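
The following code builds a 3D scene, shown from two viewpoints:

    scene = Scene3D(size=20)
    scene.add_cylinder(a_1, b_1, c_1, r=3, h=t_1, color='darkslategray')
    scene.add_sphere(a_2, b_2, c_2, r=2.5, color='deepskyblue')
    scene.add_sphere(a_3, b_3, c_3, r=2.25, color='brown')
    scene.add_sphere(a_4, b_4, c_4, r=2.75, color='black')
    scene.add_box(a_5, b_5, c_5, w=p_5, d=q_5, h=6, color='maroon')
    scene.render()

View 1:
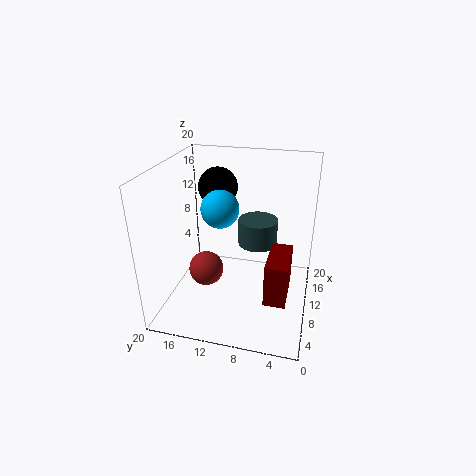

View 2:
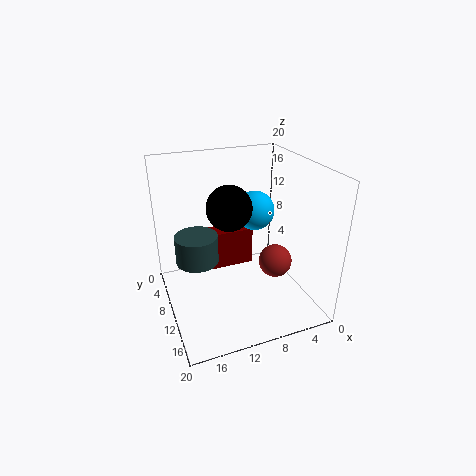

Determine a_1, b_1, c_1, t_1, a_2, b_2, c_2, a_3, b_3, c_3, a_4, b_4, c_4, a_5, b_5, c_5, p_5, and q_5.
a_1 = 15.5, b_1 = 8.25, c_1 = 6.5, t_1 = 4, a_2 = 8.5, b_2 = 12, c_2 = 14.75, a_3 = 5.75, b_3 = 13.25, c_3 = 7.25, a_4 = 12.5, b_4 = 13.5, c_4 = 16.25, a_5 = 5.75, b_5 = 2.5, c_5 = 2.5, p_5 = 6.75, q_5 = 3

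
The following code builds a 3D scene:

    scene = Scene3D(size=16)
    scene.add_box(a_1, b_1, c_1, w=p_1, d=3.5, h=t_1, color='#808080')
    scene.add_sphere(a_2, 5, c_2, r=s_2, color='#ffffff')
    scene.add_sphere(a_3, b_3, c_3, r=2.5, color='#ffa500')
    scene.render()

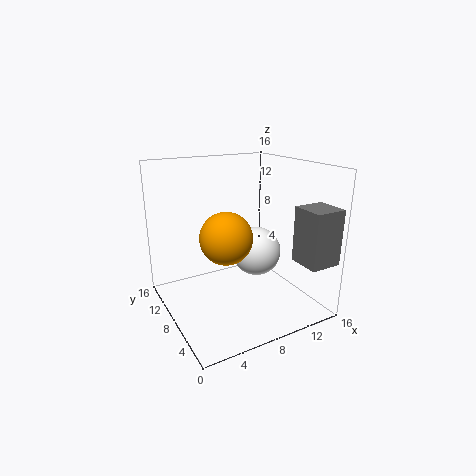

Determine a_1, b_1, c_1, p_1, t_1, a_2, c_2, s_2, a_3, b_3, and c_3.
a_1 = 12.5; b_1 = 0.5; c_1 = 6; p_1 = 3.5; t_1 = 6; a_2 = 8.5; c_2 = 7.5; s_2 = 2.5; a_3 = 4.5; b_3 = 4; c_3 = 10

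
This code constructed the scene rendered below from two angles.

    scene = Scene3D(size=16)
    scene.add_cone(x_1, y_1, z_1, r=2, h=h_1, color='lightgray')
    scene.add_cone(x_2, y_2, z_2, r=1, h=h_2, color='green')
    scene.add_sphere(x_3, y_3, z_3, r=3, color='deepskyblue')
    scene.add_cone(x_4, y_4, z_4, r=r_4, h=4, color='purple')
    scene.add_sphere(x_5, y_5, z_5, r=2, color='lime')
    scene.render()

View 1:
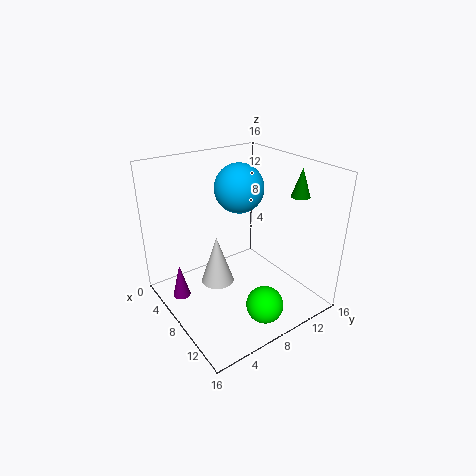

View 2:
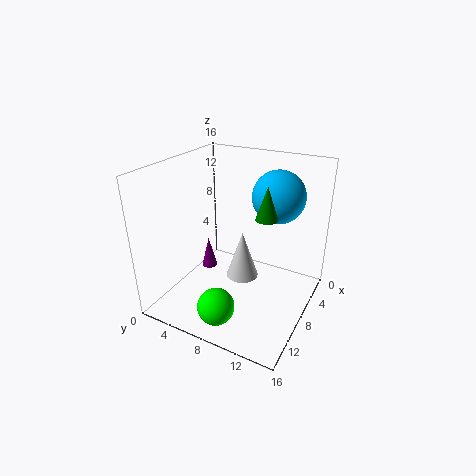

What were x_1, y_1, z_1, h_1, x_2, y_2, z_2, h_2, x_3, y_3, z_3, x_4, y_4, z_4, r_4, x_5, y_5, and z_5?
x_1 = 5, y_1 = 7, z_1 = 1, h_1 = 6, x_2 = 12, y_2 = 13, z_2 = 13, h_2 = 3, x_3 = 4, y_3 = 11, z_3 = 12, x_4 = 5, y_4 = 2, z_4 = 1, r_4 = 1, x_5 = 13, y_5 = 8, z_5 = 2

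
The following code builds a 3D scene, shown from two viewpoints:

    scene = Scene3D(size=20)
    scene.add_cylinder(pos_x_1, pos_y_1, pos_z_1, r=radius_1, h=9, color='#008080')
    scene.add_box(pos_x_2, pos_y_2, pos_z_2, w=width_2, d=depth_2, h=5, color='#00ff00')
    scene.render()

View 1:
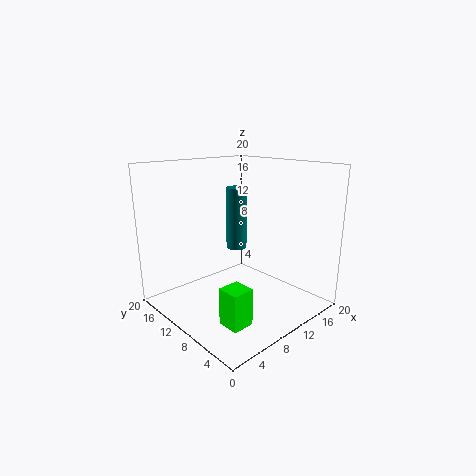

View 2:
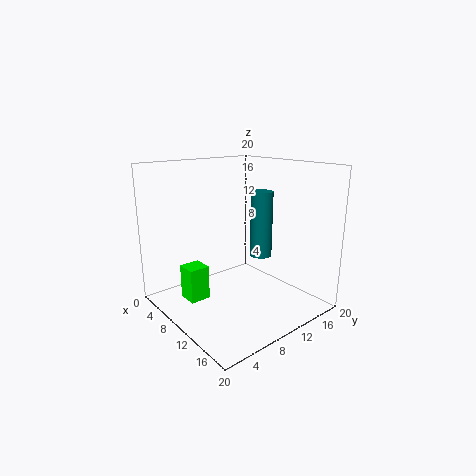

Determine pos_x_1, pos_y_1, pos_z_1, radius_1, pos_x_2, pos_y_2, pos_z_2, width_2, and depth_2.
pos_x_1 = 12, pos_y_1 = 12.5, pos_z_1 = 7.5, radius_1 = 1.5, pos_x_2 = 4, pos_y_2 = 4, pos_z_2 = 0.5, width_2 = 3, depth_2 = 3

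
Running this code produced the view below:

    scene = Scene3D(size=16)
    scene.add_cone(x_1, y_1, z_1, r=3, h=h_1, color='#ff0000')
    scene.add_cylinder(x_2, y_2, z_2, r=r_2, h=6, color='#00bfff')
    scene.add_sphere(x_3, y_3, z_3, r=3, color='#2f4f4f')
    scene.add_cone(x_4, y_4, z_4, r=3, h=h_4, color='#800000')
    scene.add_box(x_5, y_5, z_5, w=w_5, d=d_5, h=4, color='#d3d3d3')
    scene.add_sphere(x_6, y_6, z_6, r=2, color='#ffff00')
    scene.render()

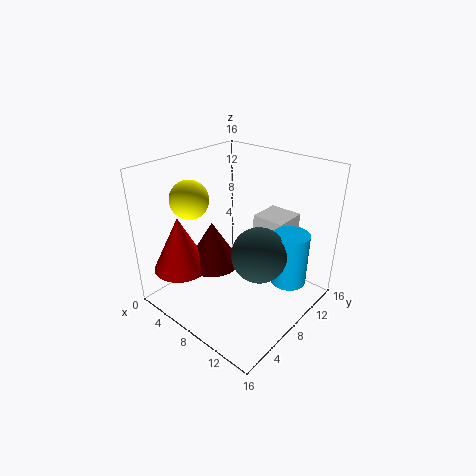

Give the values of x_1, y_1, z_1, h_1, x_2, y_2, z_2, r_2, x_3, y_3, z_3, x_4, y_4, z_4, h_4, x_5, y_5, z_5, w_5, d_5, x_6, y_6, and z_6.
x_1 = 4, y_1 = 3, z_1 = 5, h_1 = 6, x_2 = 13, y_2 = 11, z_2 = 3, r_2 = 2, x_3 = 11, y_3 = 8, z_3 = 7, x_4 = 6, y_4 = 6, z_4 = 5, h_4 = 5, x_5 = 7, y_5 = 12, z_5 = 5, w_5 = 4, d_5 = 4, x_6 = 5, y_6 = 4, z_6 = 13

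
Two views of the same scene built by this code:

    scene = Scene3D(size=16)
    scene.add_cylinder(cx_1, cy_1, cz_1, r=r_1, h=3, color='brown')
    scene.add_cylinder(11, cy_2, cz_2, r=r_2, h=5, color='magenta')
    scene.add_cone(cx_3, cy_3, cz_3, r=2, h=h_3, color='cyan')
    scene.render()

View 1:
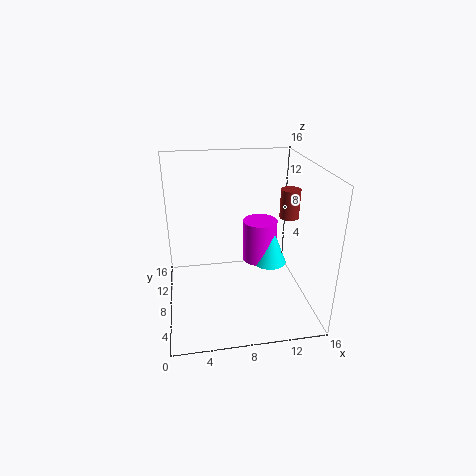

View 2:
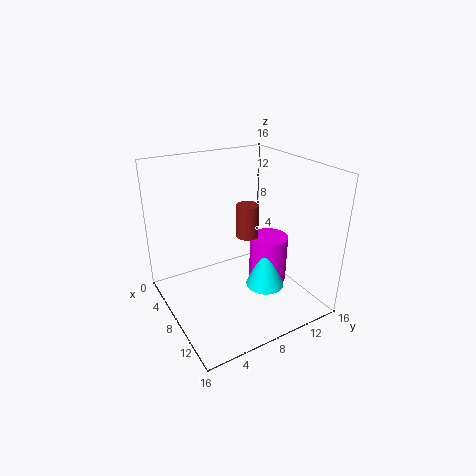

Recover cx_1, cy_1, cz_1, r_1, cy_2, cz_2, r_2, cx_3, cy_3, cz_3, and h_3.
cx_1 = 13
cy_1 = 6
cz_1 = 11
r_1 = 1
cy_2 = 10
cz_2 = 4
r_2 = 2
cx_3 = 12
cy_3 = 9
cz_3 = 4
h_3 = 5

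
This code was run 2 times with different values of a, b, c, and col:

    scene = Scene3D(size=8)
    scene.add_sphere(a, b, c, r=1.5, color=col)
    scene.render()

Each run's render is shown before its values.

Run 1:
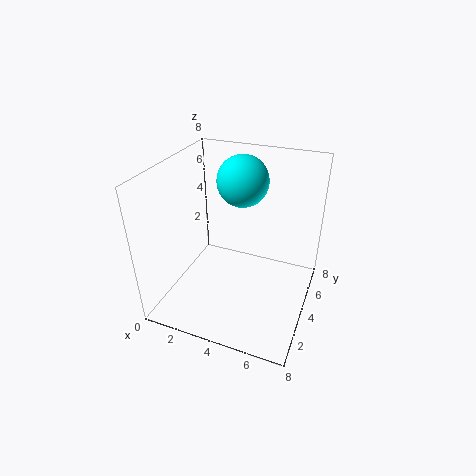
a = 3.5; b = 6; c = 6.5; col = 'cyan'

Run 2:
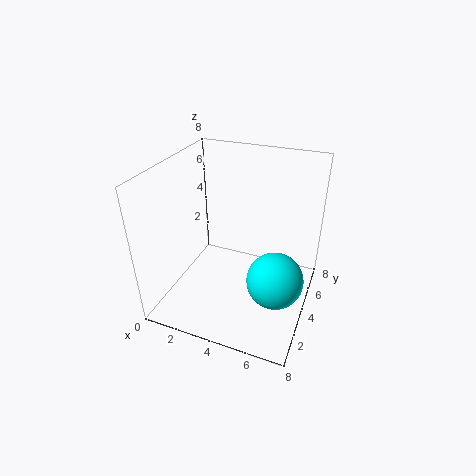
a = 6.5; b = 3; c = 2.5; col = 'cyan'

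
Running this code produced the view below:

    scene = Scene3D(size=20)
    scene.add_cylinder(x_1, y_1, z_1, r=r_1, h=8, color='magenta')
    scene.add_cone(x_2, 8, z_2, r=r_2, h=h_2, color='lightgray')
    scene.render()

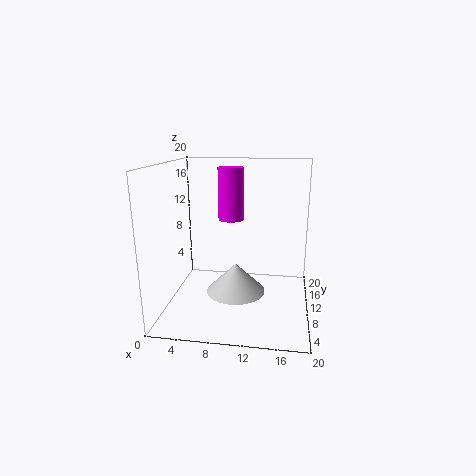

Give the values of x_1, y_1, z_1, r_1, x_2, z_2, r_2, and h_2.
x_1 = 8; y_1 = 16; z_1 = 11; r_1 = 2; x_2 = 10; z_2 = 3; r_2 = 4; h_2 = 4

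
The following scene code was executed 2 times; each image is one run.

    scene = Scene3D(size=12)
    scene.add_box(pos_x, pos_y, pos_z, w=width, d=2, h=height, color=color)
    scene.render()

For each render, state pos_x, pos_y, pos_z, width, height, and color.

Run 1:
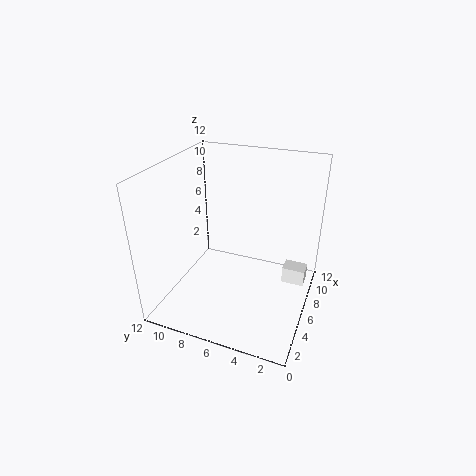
pos_x = 8; pos_y = 0.5; pos_z = 1; width = 1.5; height = 1.5; color = 'white'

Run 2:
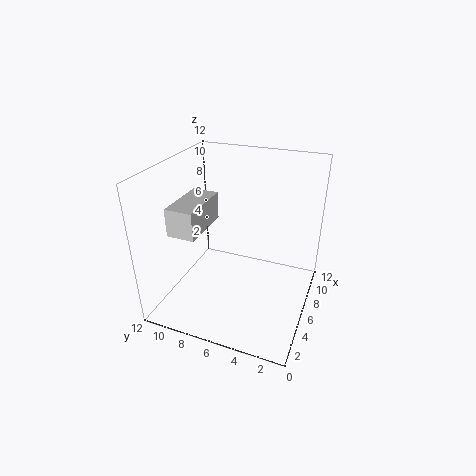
pos_x = 0.5; pos_y = 7; pos_z = 8.5; width = 4; height = 2; color = 'lightgray'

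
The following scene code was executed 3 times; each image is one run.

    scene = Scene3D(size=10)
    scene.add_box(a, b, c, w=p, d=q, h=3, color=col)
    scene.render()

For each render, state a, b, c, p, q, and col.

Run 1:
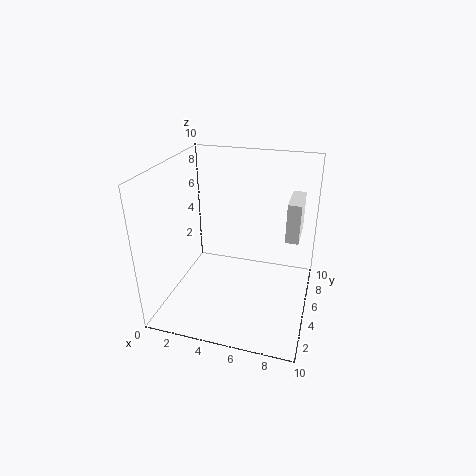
a = 8; b = 7; c = 4; p = 1; q = 3; col = 'white'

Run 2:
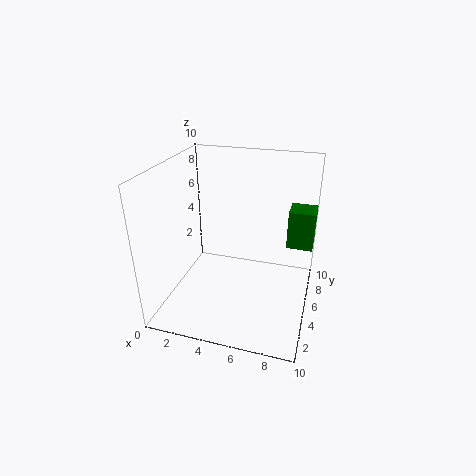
a = 8; b = 8; c = 3; p = 2; q = 2; col = 'green'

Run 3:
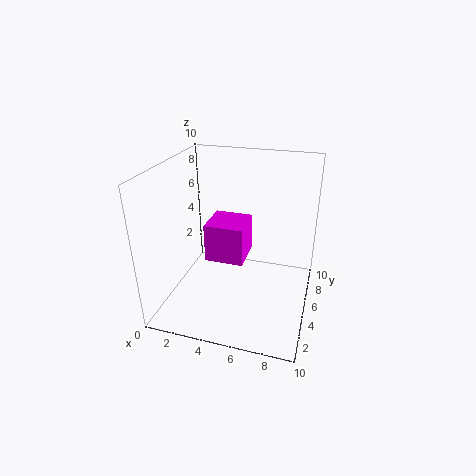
a = 2; b = 6; c = 2; p = 3; q = 3; col = 'magenta'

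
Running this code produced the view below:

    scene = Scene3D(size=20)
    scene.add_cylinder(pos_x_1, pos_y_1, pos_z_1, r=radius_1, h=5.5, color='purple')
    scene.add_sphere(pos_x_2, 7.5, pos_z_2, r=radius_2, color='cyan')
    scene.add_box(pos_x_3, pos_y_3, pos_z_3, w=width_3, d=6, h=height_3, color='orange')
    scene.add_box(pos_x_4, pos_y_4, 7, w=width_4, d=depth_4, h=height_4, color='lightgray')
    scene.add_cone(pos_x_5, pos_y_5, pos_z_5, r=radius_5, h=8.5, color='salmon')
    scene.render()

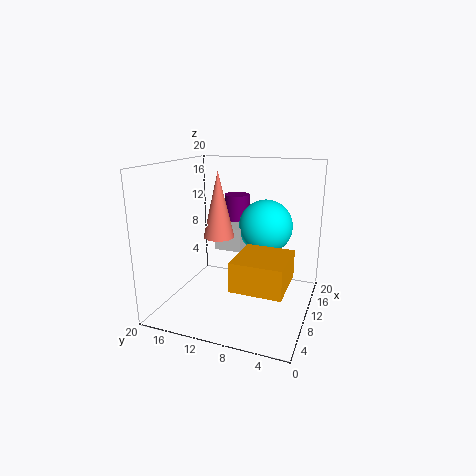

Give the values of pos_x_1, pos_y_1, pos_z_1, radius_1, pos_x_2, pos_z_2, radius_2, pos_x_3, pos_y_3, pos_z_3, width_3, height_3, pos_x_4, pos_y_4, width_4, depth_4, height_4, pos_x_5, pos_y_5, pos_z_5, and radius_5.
pos_x_1 = 17.5
pos_y_1 = 13
pos_z_1 = 9
radius_1 = 2
pos_x_2 = 15
pos_z_2 = 10.5
radius_2 = 4
pos_x_3 = 0.5
pos_y_3 = 1.5
pos_z_3 = 7
width_3 = 6.5
height_3 = 3.5
pos_x_4 = 12
pos_y_4 = 10.5
width_4 = 4.5
depth_4 = 4
height_4 = 3.5
pos_x_5 = 7
pos_y_5 = 11.5
pos_z_5 = 11
radius_5 = 2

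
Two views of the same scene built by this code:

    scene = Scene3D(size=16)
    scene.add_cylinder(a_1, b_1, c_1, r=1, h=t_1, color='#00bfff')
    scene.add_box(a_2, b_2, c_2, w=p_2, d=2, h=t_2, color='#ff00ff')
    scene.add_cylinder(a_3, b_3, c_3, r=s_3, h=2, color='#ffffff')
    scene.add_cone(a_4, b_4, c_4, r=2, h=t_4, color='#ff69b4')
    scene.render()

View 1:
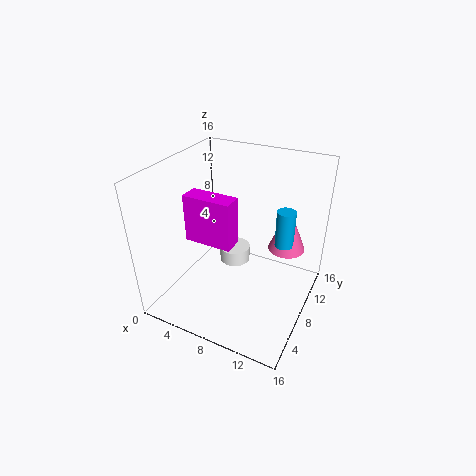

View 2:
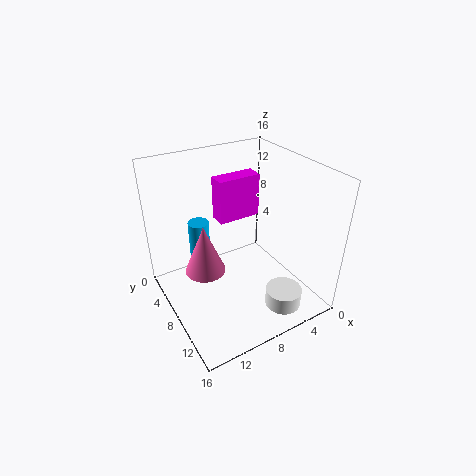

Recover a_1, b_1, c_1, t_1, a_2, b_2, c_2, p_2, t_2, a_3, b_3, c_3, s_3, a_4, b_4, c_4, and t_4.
a_1 = 13; b_1 = 9; c_1 = 8; t_1 = 4; a_2 = 4; b_2 = 4; c_2 = 9; p_2 = 5; t_2 = 5; a_3 = 5; b_3 = 13; c_3 = 1; s_3 = 2; a_4 = 13; b_4 = 10; c_4 = 7; t_4 = 5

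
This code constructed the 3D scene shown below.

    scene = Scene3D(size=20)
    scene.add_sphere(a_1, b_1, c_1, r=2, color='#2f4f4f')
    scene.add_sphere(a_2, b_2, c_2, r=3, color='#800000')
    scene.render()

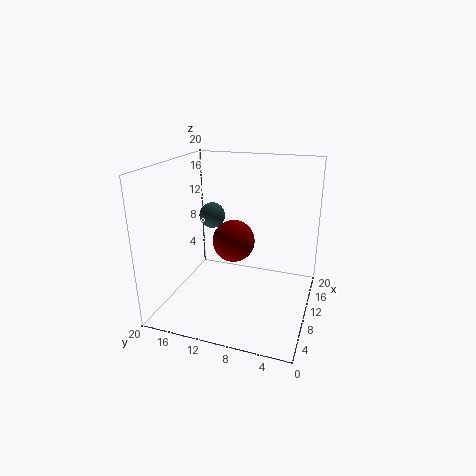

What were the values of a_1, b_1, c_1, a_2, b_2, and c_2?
a_1 = 15, b_1 = 16, c_1 = 11, a_2 = 11, b_2 = 11, c_2 = 9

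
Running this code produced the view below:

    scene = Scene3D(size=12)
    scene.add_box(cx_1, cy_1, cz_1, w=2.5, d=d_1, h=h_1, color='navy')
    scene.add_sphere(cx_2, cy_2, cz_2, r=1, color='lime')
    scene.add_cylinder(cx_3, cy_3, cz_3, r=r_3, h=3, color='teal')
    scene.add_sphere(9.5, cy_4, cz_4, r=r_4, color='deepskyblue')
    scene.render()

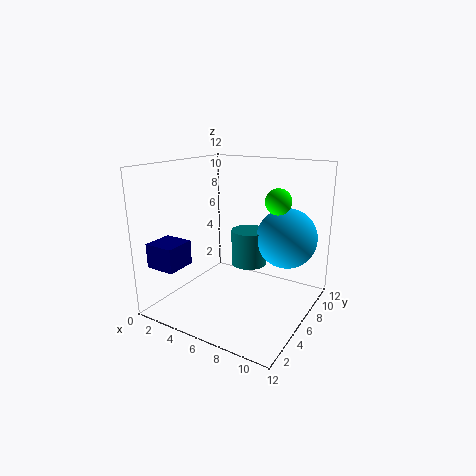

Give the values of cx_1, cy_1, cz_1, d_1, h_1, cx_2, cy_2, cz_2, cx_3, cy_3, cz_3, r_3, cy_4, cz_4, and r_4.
cx_1 = 0.5, cy_1 = 1, cz_1 = 4, d_1 = 2.5, h_1 = 2, cx_2 = 9.5, cy_2 = 6, cz_2 = 9.5, cx_3 = 6.5, cy_3 = 7, cz_3 = 3.5, r_3 = 1.5, cy_4 = 8, cz_4 = 6, r_4 = 2.5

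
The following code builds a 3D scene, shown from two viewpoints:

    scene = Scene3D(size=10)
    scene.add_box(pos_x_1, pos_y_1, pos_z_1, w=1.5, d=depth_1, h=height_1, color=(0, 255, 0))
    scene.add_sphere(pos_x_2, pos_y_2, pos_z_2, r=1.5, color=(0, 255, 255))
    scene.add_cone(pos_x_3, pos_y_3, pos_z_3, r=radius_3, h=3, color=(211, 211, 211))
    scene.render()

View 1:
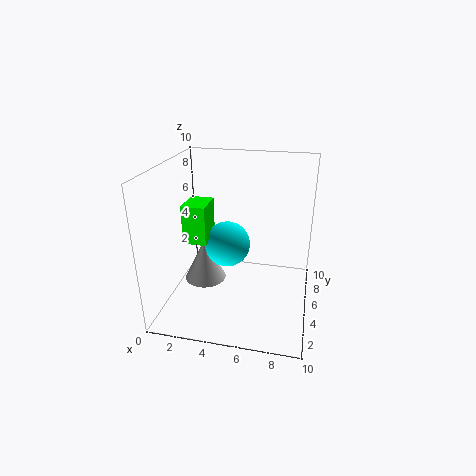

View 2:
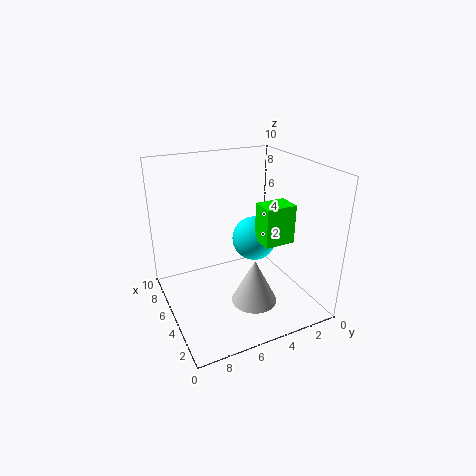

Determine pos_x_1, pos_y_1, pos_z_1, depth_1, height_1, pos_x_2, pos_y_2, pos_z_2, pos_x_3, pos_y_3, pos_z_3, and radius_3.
pos_x_1 = 2, pos_y_1 = 2.5, pos_z_1 = 5.5, depth_1 = 2, height_1 = 2.5, pos_x_2 = 4.5, pos_y_2 = 4, pos_z_2 = 5, pos_x_3 = 2.5, pos_y_3 = 5, pos_z_3 = 1.5, radius_3 = 1.5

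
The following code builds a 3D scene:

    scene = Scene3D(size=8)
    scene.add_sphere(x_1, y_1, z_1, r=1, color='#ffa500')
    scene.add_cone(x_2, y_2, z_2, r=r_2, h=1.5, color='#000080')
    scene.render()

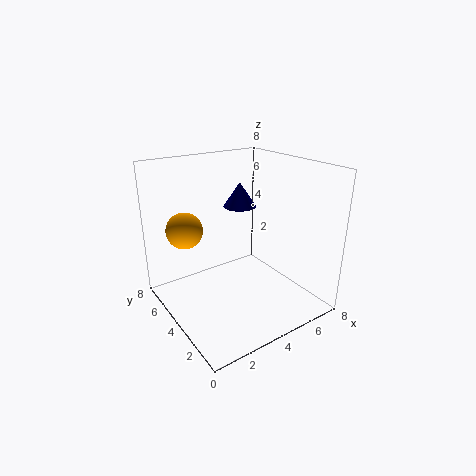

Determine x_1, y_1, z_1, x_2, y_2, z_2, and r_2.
x_1 = 1.5, y_1 = 5.5, z_1 = 4.5, x_2 = 5.5, y_2 = 6, z_2 = 5, r_2 = 1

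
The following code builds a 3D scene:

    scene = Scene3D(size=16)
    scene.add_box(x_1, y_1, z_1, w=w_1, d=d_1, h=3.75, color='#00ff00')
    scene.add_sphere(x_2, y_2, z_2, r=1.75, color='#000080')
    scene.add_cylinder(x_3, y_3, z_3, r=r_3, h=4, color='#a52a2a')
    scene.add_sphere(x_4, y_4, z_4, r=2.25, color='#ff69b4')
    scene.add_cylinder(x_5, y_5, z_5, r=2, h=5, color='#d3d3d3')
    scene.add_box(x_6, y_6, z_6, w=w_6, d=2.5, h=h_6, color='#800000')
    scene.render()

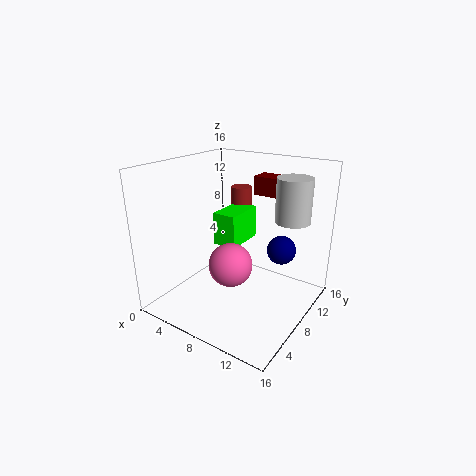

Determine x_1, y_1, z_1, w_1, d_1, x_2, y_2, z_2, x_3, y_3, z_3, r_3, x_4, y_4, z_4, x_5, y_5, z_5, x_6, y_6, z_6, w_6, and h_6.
x_1 = 5
y_1 = 7.5
z_1 = 6.75
w_1 = 2.75
d_1 = 4.75
x_2 = 11
y_2 = 13
z_2 = 5.25
x_3 = 5.5
y_3 = 12.5
z_3 = 8.5
r_3 = 1.25
x_4 = 9.25
y_4 = 4.75
z_4 = 6.5
x_5 = 12.5
y_5 = 12.25
z_5 = 9.5
x_6 = 6.75
y_6 = 13.25
z_6 = 11.5
w_6 = 4.75
h_6 = 2.25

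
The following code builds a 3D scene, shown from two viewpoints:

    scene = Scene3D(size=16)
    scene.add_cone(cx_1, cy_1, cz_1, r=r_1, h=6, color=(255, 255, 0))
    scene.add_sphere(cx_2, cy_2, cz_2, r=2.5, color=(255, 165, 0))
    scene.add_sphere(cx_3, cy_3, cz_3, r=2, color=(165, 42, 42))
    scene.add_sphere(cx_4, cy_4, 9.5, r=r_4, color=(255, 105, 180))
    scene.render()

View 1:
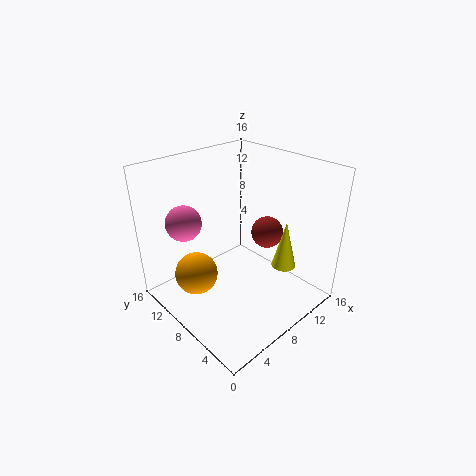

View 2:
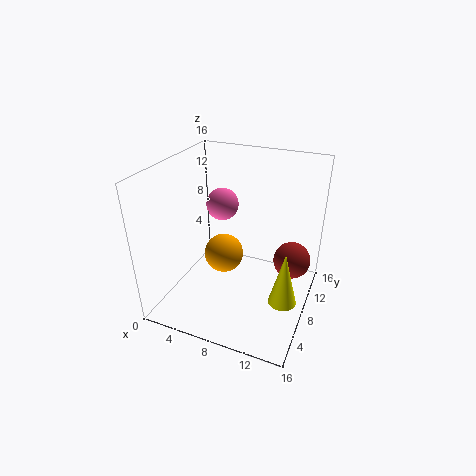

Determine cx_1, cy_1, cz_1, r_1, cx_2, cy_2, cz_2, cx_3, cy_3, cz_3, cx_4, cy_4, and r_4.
cx_1 = 14; cy_1 = 6; cz_1 = 2.5; r_1 = 1.5; cx_2 = 4.5; cy_2 = 11.5; cz_2 = 3; cx_3 = 14; cy_3 = 9; cz_3 = 6; cx_4 = 4; cy_4 = 12.5; r_4 = 2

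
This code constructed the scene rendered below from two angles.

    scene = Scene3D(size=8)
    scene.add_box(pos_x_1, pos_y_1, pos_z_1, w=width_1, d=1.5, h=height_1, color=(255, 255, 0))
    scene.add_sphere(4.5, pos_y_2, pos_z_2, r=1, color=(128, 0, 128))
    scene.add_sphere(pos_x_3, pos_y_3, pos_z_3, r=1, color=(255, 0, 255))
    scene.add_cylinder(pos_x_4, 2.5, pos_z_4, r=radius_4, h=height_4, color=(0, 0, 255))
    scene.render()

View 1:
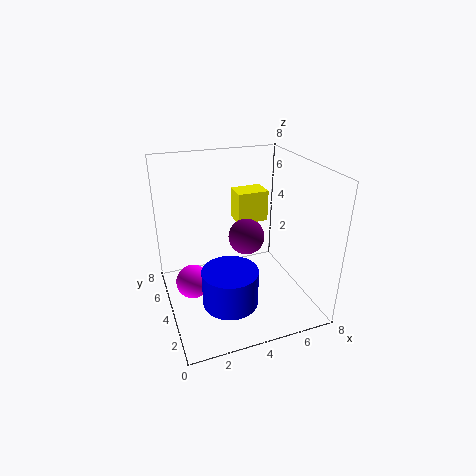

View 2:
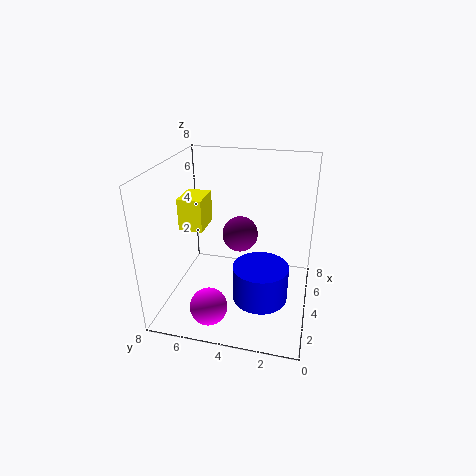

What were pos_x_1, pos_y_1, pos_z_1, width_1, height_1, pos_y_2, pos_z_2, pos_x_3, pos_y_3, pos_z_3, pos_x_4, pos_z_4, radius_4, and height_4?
pos_x_1 = 5
pos_y_1 = 6.5
pos_z_1 = 3.5
width_1 = 2
height_1 = 2
pos_y_2 = 4
pos_z_2 = 4
pos_x_3 = 1.5
pos_y_3 = 5
pos_z_3 = 1
pos_x_4 = 3
pos_z_4 = 1
radius_4 = 1.5
height_4 = 2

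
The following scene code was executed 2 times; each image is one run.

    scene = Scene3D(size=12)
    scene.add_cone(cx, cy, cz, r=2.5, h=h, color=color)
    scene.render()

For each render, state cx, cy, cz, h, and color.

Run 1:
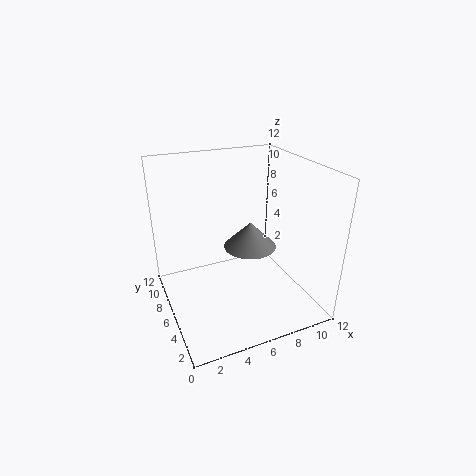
cx = 8.5; cy = 8.75; cz = 3.25; h = 2.5; color = 'gray'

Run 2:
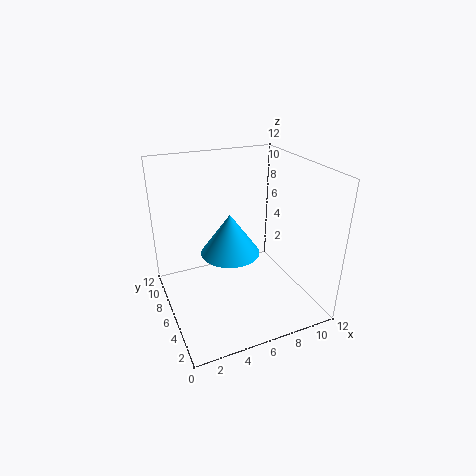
cx = 5.5; cy = 6.5; cz = 4.5; h = 3.5; color = 'deepskyblue'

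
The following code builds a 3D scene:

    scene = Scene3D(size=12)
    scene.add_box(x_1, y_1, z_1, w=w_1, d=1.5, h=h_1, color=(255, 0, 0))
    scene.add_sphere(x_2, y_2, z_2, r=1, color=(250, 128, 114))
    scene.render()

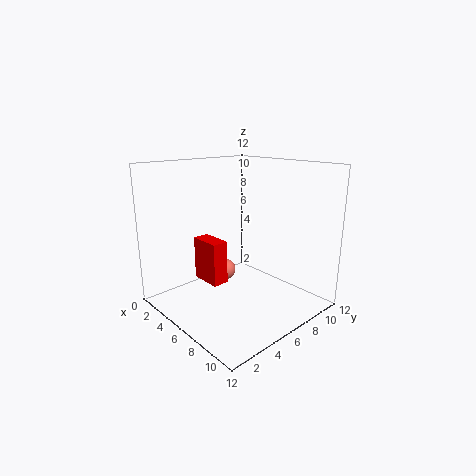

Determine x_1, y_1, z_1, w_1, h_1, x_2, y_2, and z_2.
x_1 = 1; y_1 = 5; z_1 = 1; w_1 = 3; h_1 = 4; x_2 = 2.5; y_2 = 7.5; z_2 = 1.5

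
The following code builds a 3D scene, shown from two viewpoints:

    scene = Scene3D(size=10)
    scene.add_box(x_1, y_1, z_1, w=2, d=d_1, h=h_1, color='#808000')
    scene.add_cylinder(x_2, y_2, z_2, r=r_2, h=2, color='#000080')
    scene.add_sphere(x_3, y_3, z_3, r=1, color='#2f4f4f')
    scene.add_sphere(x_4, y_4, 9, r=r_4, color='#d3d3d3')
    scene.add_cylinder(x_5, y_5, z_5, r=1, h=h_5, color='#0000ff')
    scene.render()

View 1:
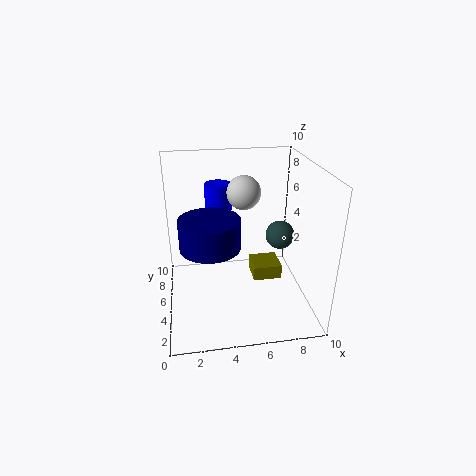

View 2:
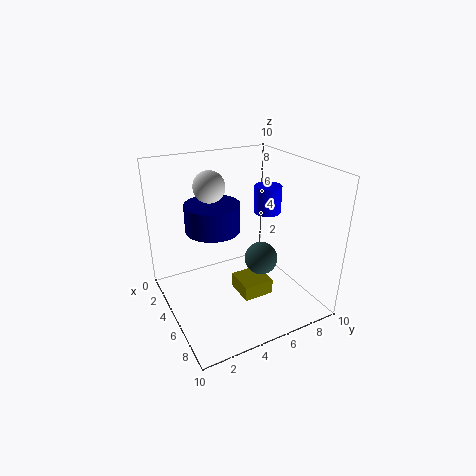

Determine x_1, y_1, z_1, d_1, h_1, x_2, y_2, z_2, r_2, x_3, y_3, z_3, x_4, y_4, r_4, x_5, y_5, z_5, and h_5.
x_1 = 6, y_1 = 4, z_1 = 2, d_1 = 2, h_1 = 1, x_2 = 3, y_2 = 4, z_2 = 5, r_2 = 2, x_3 = 8, y_3 = 5, z_3 = 5, x_4 = 5, y_4 = 3, r_4 = 1, x_5 = 4, y_5 = 8, z_5 = 6, h_5 = 2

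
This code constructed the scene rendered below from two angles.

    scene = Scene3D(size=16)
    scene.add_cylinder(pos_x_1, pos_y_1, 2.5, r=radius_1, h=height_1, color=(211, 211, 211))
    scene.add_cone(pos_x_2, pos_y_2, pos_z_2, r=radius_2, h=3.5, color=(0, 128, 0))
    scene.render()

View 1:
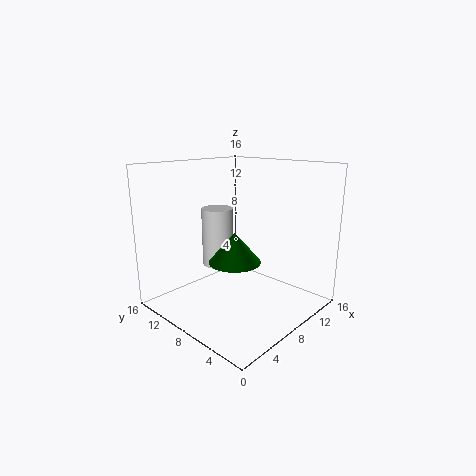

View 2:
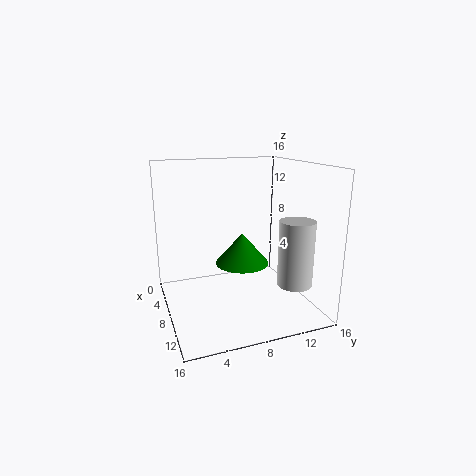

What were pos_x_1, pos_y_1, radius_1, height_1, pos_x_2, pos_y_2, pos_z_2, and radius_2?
pos_x_1 = 10.5; pos_y_1 = 14; radius_1 = 2; height_1 = 7.5; pos_x_2 = 8; pos_y_2 = 8.5; pos_z_2 = 5; radius_2 = 3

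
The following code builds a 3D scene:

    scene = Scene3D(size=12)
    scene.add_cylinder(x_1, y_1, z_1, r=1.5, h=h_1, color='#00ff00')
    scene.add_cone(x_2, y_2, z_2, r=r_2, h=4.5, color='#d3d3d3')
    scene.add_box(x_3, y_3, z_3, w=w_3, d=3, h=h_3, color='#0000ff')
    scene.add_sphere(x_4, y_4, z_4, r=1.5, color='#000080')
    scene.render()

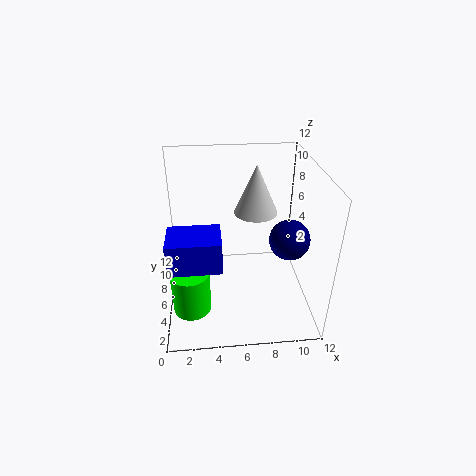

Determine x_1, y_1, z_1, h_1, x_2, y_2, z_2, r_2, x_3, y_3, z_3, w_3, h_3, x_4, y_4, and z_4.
x_1 = 2, y_1 = 3, z_1 = 1.5, h_1 = 3.5, x_2 = 8, y_2 = 9.5, z_2 = 6.5, r_2 = 2, x_3 = 0.5, y_3 = 2, z_3 = 5.5, w_3 = 4, h_3 = 2.5, x_4 = 9.5, y_4 = 3, z_4 = 7.5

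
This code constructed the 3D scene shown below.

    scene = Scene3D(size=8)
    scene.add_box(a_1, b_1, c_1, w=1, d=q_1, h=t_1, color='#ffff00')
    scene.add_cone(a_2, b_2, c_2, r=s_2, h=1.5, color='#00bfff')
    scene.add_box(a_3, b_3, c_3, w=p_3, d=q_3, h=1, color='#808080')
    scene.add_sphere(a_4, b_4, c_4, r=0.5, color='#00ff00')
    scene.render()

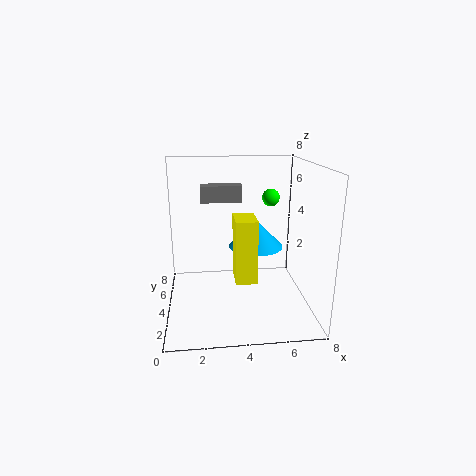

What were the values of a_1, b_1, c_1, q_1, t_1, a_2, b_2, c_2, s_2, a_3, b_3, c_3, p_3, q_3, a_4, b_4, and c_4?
a_1 = 3.5; b_1 = 0.5; c_1 = 3; q_1 = 1.5; t_1 = 3; a_2 = 5; b_2 = 4; c_2 = 3.5; s_2 = 1.5; a_3 = 2; b_3 = 6; c_3 = 5.5; p_3 = 2.5; q_3 = 1; a_4 = 6; b_4 = 5; c_4 = 6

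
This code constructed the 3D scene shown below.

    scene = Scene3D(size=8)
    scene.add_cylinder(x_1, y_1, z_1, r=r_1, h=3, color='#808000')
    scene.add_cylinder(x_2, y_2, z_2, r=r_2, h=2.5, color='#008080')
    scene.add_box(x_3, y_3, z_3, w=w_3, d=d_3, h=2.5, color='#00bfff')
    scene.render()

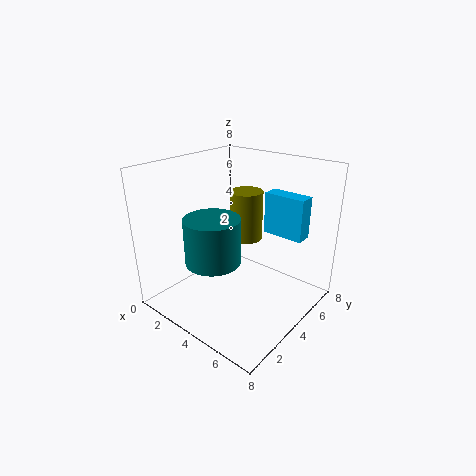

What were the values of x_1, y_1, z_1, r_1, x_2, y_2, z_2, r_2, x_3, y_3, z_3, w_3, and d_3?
x_1 = 3
y_1 = 6
z_1 = 3
r_1 = 1
x_2 = 3.5
y_2 = 2.5
z_2 = 3
r_2 = 1.5
x_3 = 4
y_3 = 6.5
z_3 = 3.5
w_3 = 2.5
d_3 = 1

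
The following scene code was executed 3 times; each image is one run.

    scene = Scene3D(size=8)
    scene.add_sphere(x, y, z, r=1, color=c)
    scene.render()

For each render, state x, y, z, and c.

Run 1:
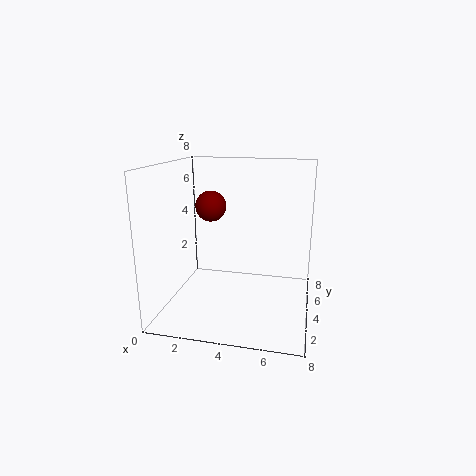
x = 1.5, y = 7, z = 5, c = 'maroon'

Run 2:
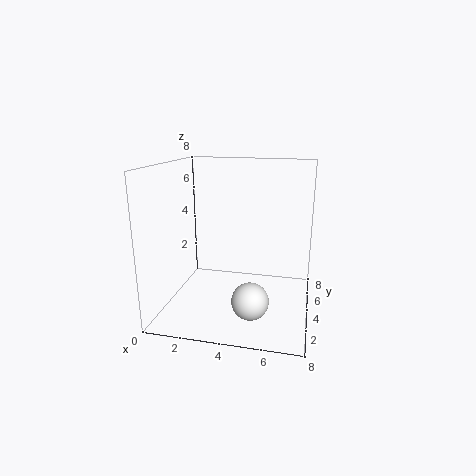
x = 5, y = 2.5, z = 1, c = 'white'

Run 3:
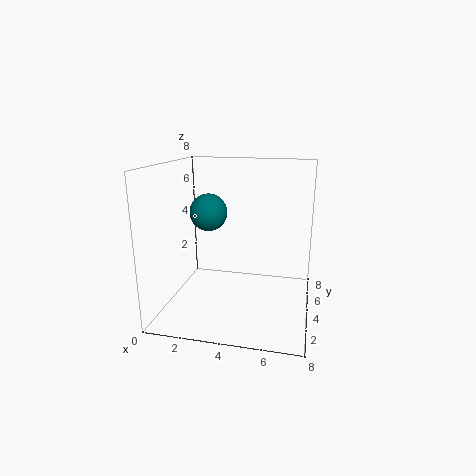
x = 2.5, y = 3.5, z = 5.5, c = 'teal'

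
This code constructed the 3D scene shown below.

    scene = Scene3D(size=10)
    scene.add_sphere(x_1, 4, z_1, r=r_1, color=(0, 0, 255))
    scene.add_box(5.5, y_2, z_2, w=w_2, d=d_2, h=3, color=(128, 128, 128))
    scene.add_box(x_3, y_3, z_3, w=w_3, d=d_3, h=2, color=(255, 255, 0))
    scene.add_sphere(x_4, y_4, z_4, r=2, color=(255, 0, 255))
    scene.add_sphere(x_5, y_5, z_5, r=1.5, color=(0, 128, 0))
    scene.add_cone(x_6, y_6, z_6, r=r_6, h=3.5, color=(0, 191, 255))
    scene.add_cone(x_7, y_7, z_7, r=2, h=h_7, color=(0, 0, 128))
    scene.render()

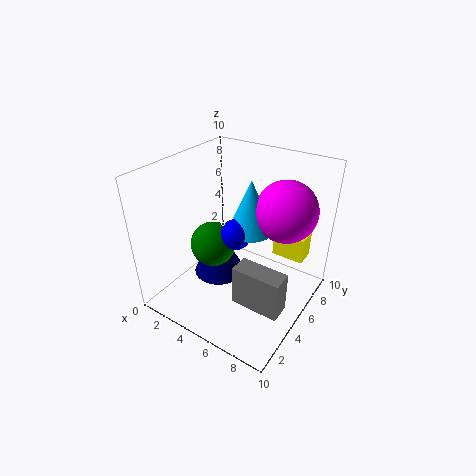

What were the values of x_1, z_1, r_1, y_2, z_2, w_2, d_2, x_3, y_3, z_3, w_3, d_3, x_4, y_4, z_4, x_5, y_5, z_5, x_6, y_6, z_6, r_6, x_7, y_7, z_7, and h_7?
x_1 = 5.5
z_1 = 6
r_1 = 1
y_2 = 3.5
z_2 = 0.5
w_2 = 3.5
d_2 = 1.5
x_3 = 6
y_3 = 8.5
z_3 = 2
w_3 = 2.5
d_3 = 1.5
x_4 = 8
y_4 = 6
z_4 = 7.5
x_5 = 4
y_5 = 3.5
z_5 = 5
x_6 = 6
y_6 = 5
z_6 = 6
r_6 = 1.5
x_7 = 2.5
y_7 = 6
z_7 = 0.5
h_7 = 4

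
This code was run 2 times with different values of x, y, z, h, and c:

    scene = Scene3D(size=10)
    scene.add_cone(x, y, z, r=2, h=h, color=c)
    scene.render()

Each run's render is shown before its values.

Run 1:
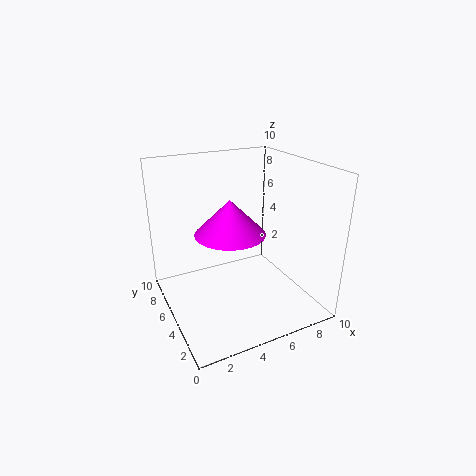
x = 3
y = 2
z = 7
h = 2
c = 'magenta'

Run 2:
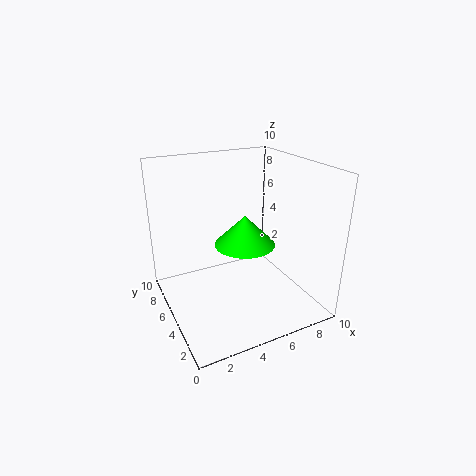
x = 5
y = 4
z = 5
h = 2
c = 'lime'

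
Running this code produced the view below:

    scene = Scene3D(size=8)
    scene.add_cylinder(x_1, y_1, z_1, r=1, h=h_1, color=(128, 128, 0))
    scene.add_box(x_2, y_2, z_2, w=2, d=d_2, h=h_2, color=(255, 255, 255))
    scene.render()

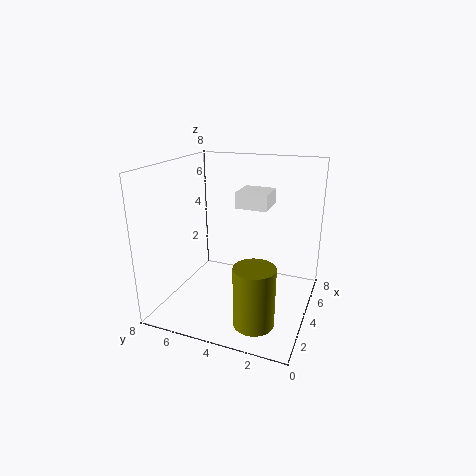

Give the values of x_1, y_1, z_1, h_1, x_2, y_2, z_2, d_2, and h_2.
x_1 = 1
y_1 = 2
z_1 = 1
h_1 = 3
x_2 = 6
y_2 = 3
z_2 = 5
d_2 = 2
h_2 = 1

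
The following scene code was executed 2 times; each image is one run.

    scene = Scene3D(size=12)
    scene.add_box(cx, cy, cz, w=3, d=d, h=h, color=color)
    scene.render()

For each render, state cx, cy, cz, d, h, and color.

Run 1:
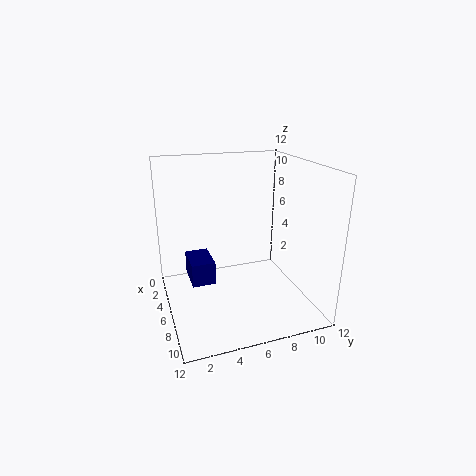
cx = 3; cy = 2; cz = 2; d = 2; h = 2; color = 'navy'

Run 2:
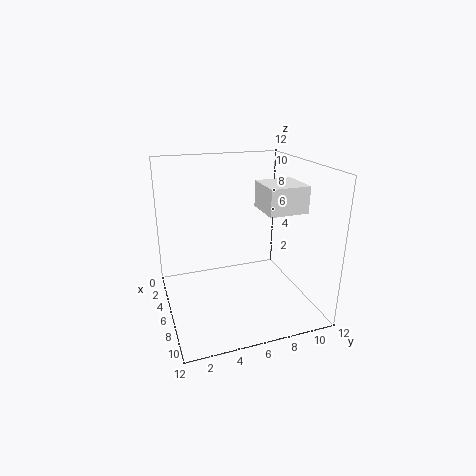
cx = 7; cy = 7; cz = 9; d = 3; h = 2; color = 'white'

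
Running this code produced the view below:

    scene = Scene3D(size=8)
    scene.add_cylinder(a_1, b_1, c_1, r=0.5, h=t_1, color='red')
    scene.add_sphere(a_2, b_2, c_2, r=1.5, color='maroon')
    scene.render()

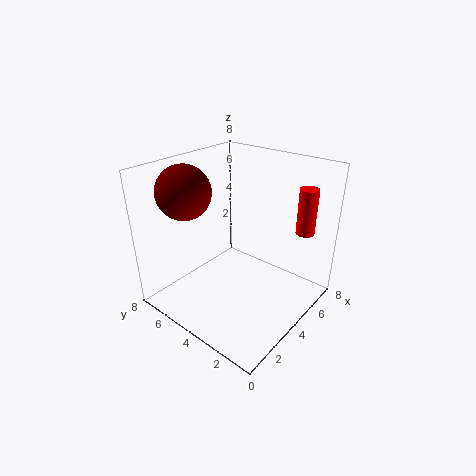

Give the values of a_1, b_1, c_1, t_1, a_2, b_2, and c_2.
a_1 = 6
b_1 = 1
c_1 = 4.5
t_1 = 2.5
a_2 = 2.5
b_2 = 6.5
c_2 = 6.5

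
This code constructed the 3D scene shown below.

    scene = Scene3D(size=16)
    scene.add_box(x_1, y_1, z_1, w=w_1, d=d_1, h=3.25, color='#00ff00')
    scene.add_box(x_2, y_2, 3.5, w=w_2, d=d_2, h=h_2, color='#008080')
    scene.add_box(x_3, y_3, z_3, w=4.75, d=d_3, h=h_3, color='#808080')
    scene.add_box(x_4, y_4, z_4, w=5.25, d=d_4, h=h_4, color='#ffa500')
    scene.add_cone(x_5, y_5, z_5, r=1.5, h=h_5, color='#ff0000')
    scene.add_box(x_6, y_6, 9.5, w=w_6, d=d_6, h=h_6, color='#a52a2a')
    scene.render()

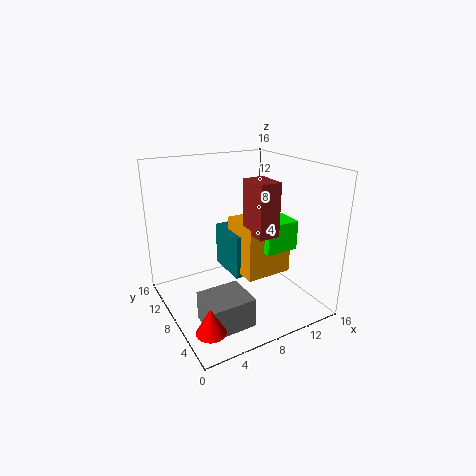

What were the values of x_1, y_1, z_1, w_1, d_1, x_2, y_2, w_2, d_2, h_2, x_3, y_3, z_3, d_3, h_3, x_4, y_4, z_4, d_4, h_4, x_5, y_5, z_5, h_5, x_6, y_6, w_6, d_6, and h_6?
x_1 = 9.5, y_1 = 4.25, z_1 = 7, w_1 = 3.75, d_1 = 4.25, x_2 = 7.25, y_2 = 7, w_2 = 3.5, d_2 = 5, h_2 = 5, x_3 = 2.25, y_3 = 2.5, z_3 = 0.25, d_3 = 4.25, h_3 = 3.25, x_4 = 7.75, y_4 = 5, z_4 = 4, d_4 = 4.75, h_4 = 6, x_5 = 2, y_5 = 2.75, z_5 = 1.25, h_5 = 2.75, x_6 = 7.75, y_6 = 3.25, w_6 = 2.25, d_6 = 3.25, h_6 = 5.5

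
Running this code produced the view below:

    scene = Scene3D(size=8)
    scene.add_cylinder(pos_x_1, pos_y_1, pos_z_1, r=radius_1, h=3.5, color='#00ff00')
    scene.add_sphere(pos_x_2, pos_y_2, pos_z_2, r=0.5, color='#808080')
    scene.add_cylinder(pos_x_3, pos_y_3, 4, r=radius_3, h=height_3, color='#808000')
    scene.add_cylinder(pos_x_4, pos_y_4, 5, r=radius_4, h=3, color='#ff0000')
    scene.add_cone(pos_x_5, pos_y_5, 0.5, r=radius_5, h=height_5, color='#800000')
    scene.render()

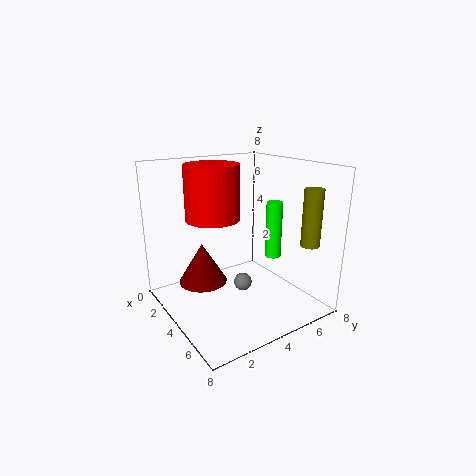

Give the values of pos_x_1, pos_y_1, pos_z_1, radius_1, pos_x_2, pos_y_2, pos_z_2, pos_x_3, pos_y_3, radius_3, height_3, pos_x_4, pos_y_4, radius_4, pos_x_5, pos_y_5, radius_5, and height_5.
pos_x_1 = 3.5
pos_y_1 = 7
pos_z_1 = 2
radius_1 = 0.5
pos_x_2 = 4.5
pos_y_2 = 4
pos_z_2 = 1.5
pos_x_3 = 7
pos_y_3 = 6.5
radius_3 = 0.5
height_3 = 3
pos_x_4 = 3
pos_y_4 = 3
radius_4 = 1.5
pos_x_5 = 1.5
pos_y_5 = 3
radius_5 = 1.5
height_5 = 2.5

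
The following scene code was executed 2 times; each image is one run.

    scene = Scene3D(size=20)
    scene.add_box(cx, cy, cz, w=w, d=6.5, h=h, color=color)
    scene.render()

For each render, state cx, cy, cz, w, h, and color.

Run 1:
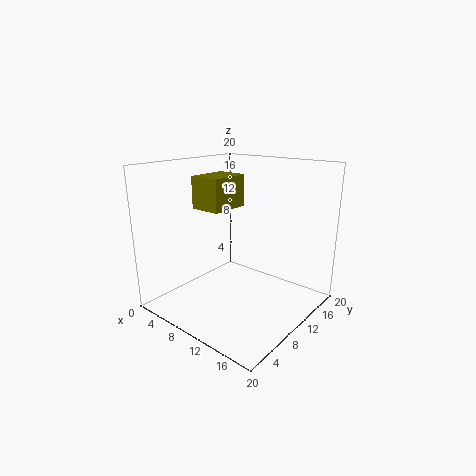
cx = 0.5; cy = 10.5; cz = 12.5; w = 5; h = 5; color = 'olive'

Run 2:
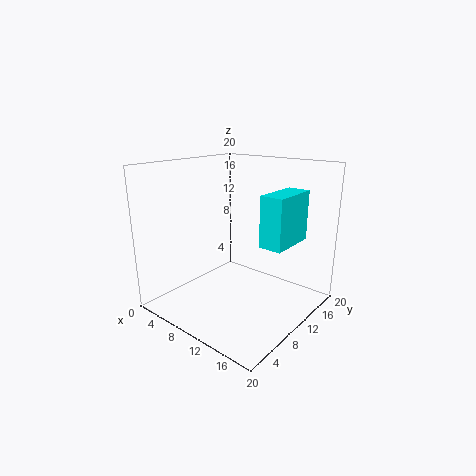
cx = 15; cy = 8; cz = 10.5; w = 3; h = 6.5; color = 'cyan'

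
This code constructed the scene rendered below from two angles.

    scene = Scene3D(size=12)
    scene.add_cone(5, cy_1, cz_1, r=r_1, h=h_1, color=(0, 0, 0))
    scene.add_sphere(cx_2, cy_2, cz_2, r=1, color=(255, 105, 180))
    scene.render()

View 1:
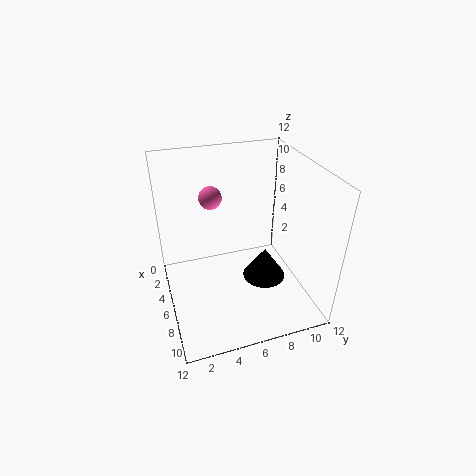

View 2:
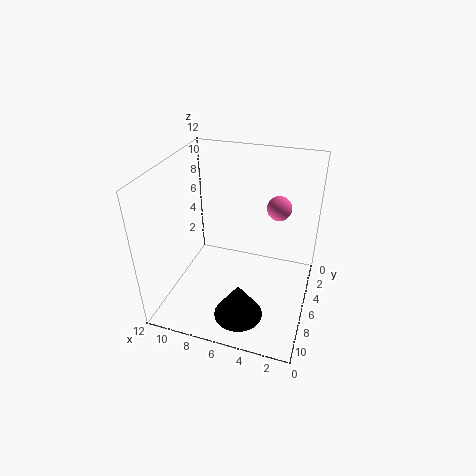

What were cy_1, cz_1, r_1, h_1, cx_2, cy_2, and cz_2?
cy_1 = 9, cz_1 = 0.5, r_1 = 2, h_1 = 3, cx_2 = 3, cy_2 = 4.5, cz_2 = 8.5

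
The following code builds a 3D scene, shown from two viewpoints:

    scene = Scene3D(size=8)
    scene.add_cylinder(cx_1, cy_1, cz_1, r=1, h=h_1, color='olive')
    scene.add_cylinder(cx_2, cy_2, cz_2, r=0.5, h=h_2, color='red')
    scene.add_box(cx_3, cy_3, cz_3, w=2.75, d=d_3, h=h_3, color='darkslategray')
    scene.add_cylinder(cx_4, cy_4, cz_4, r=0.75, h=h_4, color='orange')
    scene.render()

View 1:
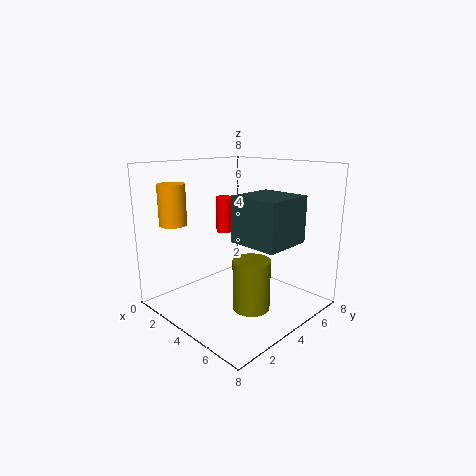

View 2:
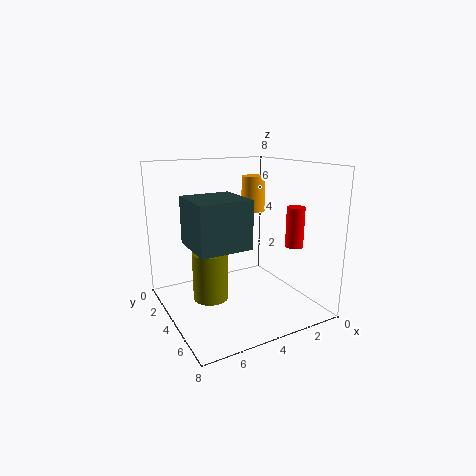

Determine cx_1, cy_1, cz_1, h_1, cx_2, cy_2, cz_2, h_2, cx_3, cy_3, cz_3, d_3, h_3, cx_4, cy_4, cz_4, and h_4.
cx_1 = 5.5, cy_1 = 3.5, cz_1 = 0.5, h_1 = 2.75, cx_2 = 1.25, cy_2 = 5.5, cz_2 = 3.5, h_2 = 2.25, cx_3 = 4.25, cy_3 = 3.25, cz_3 = 4, d_3 = 2.75, h_3 = 2.5, cx_4 = 1.5, cy_4 = 1.5, cz_4 = 4.75, h_4 = 2.25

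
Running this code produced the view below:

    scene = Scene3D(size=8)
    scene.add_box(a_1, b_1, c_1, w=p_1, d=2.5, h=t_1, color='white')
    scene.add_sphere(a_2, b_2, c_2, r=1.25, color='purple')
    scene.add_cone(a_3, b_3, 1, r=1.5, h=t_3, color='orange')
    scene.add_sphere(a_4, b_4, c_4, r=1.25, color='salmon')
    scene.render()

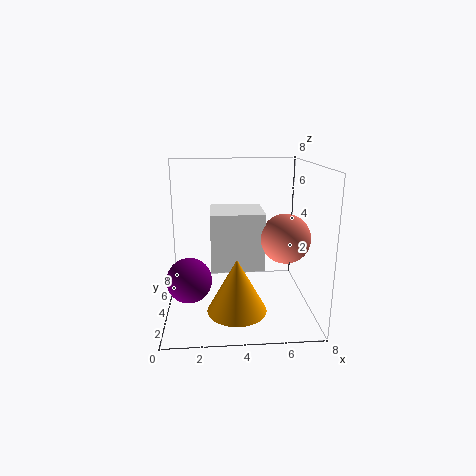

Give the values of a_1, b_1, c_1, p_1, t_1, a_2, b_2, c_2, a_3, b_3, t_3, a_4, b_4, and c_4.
a_1 = 2.5; b_1 = 2.25; c_1 = 2.75; p_1 = 2.75; t_1 = 3; a_2 = 1.25; b_2 = 3.5; c_2 = 1.75; a_3 = 3.75; b_3 = 1.5; t_3 = 2.75; a_4 = 6.25; b_4 = 2.25; c_4 = 4.5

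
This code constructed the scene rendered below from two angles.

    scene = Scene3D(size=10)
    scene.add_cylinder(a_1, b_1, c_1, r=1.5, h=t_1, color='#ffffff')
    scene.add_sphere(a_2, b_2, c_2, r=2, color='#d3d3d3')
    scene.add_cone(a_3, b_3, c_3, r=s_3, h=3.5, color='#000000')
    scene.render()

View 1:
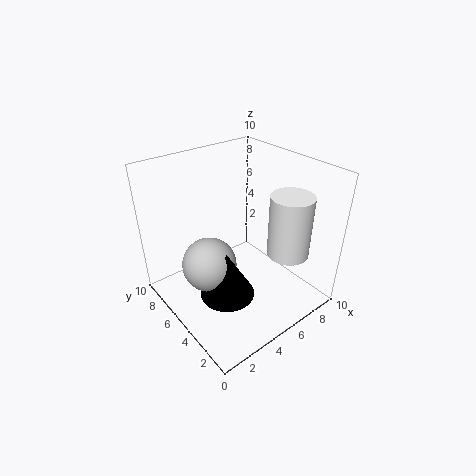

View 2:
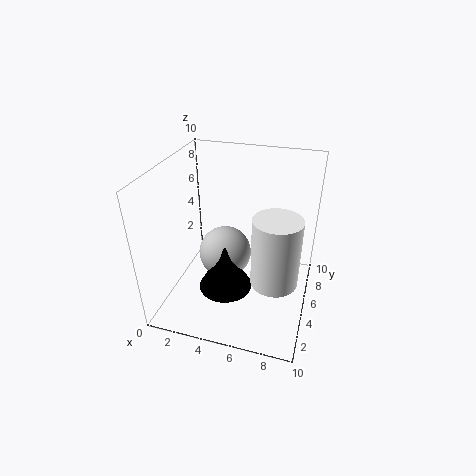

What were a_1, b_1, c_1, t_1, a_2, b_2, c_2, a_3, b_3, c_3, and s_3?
a_1 = 8
b_1 = 3
c_1 = 3.5
t_1 = 4.5
a_2 = 3.5
b_2 = 6.5
c_2 = 2.5
a_3 = 4
b_3 = 5
c_3 = 0.5
s_3 = 2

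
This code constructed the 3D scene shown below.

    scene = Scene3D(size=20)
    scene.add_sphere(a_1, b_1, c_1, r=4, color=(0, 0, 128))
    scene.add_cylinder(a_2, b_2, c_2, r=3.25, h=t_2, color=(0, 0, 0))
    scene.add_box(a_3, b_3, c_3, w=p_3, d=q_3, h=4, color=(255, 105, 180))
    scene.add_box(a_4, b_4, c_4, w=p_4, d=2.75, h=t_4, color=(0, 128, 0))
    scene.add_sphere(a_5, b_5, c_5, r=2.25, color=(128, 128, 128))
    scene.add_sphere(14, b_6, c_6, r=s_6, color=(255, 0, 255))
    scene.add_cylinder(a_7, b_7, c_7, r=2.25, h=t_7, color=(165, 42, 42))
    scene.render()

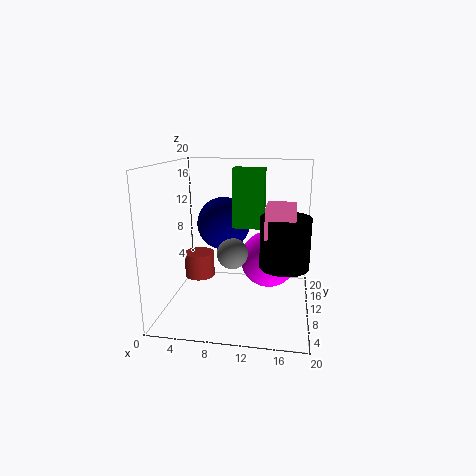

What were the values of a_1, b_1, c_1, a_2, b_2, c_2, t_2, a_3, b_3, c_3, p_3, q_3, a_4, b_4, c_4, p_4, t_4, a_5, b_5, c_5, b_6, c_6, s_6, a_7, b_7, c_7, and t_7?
a_1 = 7, b_1 = 14.5, c_1 = 10.75, a_2 = 16.5, b_2 = 8, c_2 = 7, t_2 = 6.75, a_3 = 14, b_3 = 5.5, c_3 = 11.25, p_3 = 3.75, q_3 = 5, a_4 = 9.25, b_4 = 9.5, c_4 = 11.5, p_4 = 4.25, t_4 = 8, a_5 = 9, b_5 = 11, c_5 = 7.25, b_6 = 14.25, c_6 = 5.5, s_6 = 4.25, a_7 = 3.5, b_7 = 12.75, c_7 = 2.75, t_7 = 3.75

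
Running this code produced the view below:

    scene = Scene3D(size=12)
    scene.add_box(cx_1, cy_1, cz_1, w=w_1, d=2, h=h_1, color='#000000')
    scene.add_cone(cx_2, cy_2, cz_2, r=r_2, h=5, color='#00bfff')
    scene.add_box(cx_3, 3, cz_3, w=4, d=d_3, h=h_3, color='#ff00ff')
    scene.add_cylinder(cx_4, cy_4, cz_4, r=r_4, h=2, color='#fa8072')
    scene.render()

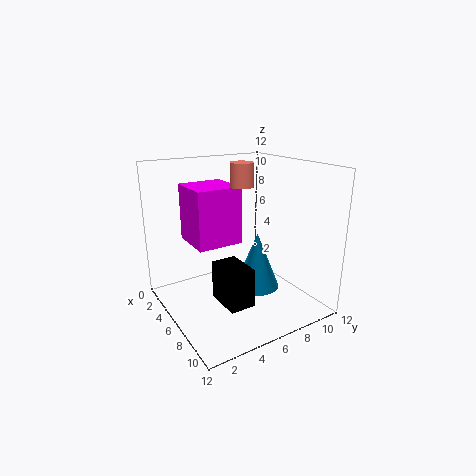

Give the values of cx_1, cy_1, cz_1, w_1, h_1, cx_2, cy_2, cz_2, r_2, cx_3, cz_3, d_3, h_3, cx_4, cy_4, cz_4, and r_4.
cx_1 = 7, cy_1 = 3, cz_1 = 2, w_1 = 3, h_1 = 3, cx_2 = 6, cy_2 = 8, cz_2 = 1, r_2 = 2, cx_3 = 1, cz_3 = 5, d_3 = 4, h_3 = 5, cx_4 = 5, cy_4 = 7, cz_4 = 10, r_4 = 1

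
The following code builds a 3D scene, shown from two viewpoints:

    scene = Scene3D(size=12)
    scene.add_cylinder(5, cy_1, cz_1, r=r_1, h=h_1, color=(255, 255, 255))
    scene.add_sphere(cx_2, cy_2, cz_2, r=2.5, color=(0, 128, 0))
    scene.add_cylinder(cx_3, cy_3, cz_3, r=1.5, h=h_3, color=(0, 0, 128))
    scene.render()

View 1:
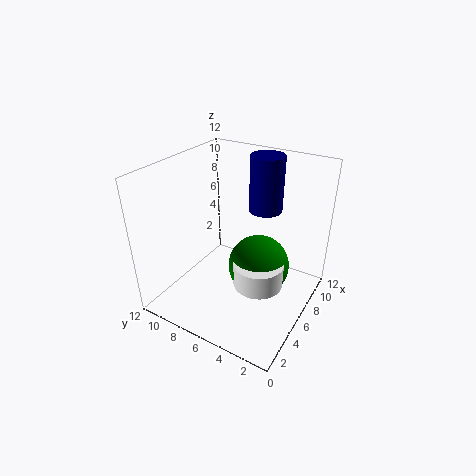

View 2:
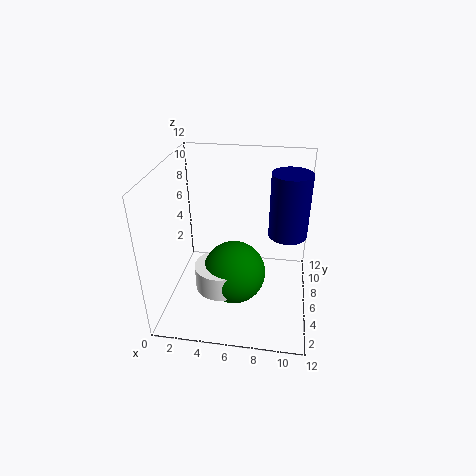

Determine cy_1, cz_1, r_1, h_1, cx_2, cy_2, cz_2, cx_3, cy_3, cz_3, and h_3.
cy_1 = 3.5; cz_1 = 3; r_1 = 2; h_1 = 2; cx_2 = 6; cy_2 = 4; cz_2 = 4; cx_3 = 10; cy_3 = 5.5; cz_3 = 7; h_3 = 5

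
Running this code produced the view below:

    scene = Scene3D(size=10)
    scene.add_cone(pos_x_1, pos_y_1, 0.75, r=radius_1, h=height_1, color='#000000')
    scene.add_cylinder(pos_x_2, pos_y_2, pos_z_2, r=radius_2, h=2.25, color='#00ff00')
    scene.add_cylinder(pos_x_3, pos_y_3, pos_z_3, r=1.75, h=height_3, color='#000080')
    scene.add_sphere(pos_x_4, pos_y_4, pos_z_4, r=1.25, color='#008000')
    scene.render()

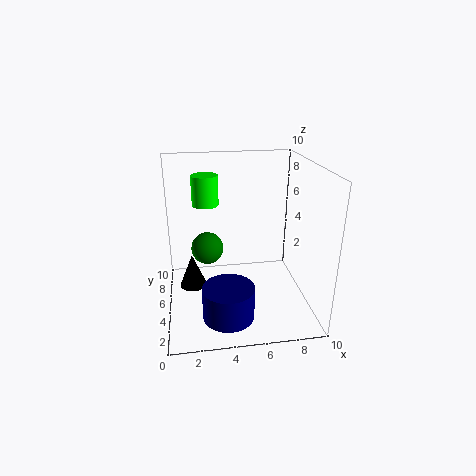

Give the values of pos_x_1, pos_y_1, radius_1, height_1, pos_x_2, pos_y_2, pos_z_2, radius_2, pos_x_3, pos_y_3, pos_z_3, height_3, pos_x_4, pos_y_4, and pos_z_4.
pos_x_1 = 1.75; pos_y_1 = 6.25; radius_1 = 1; height_1 = 2.5; pos_x_2 = 3; pos_y_2 = 8; pos_z_2 = 6.5; radius_2 = 1; pos_x_3 = 4; pos_y_3 = 2.75; pos_z_3 = 0.25; height_3 = 2.25; pos_x_4 = 3; pos_y_4 = 7.75; pos_z_4 = 3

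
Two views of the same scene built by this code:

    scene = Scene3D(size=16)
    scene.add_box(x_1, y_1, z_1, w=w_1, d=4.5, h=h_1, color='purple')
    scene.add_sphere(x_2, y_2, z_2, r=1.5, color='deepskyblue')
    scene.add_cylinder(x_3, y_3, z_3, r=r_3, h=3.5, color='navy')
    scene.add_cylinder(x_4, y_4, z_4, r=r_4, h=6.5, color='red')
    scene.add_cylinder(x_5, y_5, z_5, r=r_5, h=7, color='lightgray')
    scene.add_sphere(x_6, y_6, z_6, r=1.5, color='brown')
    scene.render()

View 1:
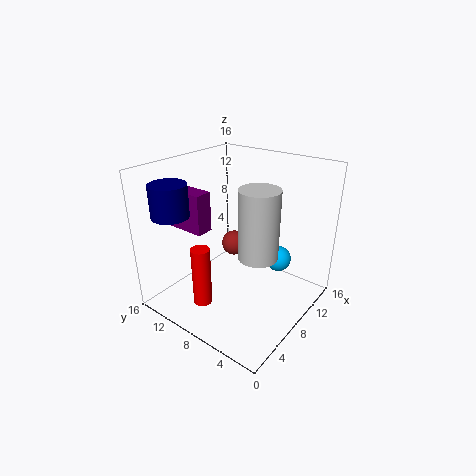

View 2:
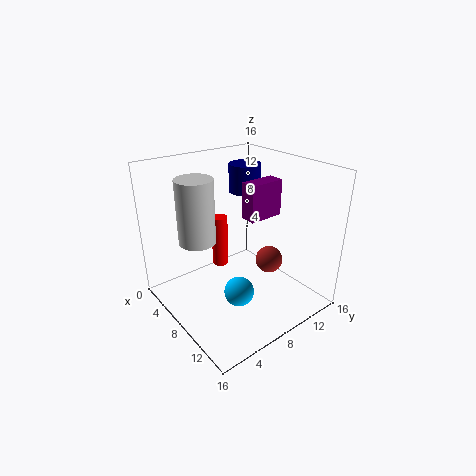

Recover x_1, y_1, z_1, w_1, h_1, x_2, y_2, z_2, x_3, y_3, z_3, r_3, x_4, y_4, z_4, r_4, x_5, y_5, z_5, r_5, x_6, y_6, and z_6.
x_1 = 5, y_1 = 11, z_1 = 8.5, w_1 = 2, h_1 = 4.5, x_2 = 12, y_2 = 5, z_2 = 4.5, x_3 = 3, y_3 = 13, z_3 = 11, r_3 = 2, x_4 = 3, y_4 = 9, z_4 = 2, r_4 = 1, x_5 = 6, y_5 = 4, z_5 = 8, r_5 = 2, x_6 = 10.5, y_6 = 10.5, z_6 = 5.5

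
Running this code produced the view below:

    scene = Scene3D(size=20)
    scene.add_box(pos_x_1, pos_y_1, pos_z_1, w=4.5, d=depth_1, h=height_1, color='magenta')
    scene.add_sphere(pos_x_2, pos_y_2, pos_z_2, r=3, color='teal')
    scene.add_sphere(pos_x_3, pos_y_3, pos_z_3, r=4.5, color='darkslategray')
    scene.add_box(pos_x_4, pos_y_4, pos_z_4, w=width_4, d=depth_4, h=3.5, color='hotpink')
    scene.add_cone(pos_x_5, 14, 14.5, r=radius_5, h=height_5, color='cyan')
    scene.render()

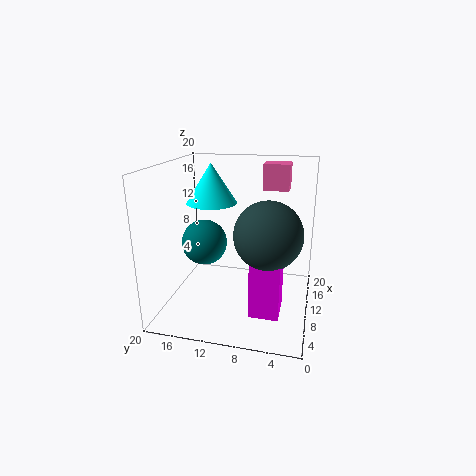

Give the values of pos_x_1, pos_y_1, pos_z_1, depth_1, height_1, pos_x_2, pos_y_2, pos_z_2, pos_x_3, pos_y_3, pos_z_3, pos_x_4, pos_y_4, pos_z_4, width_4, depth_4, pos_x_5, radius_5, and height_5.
pos_x_1 = 5.5
pos_y_1 = 3.5
pos_z_1 = 0.5
depth_1 = 4
height_1 = 8.5
pos_x_2 = 7.5
pos_y_2 = 14
pos_z_2 = 10
pos_x_3 = 8
pos_y_3 = 5.5
pos_z_3 = 11.5
pos_x_4 = 11.5
pos_y_4 = 3.5
pos_z_4 = 16.5
width_4 = 3
depth_4 = 3.5
pos_x_5 = 11
radius_5 = 3.5
height_5 = 5.5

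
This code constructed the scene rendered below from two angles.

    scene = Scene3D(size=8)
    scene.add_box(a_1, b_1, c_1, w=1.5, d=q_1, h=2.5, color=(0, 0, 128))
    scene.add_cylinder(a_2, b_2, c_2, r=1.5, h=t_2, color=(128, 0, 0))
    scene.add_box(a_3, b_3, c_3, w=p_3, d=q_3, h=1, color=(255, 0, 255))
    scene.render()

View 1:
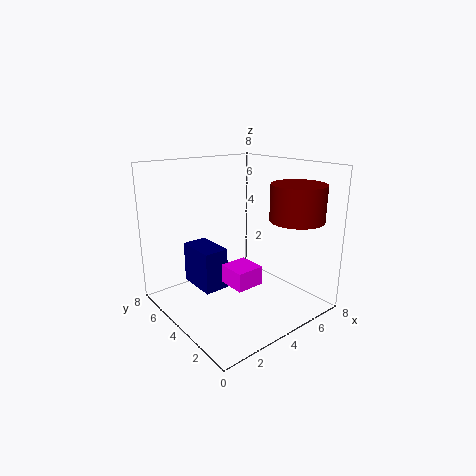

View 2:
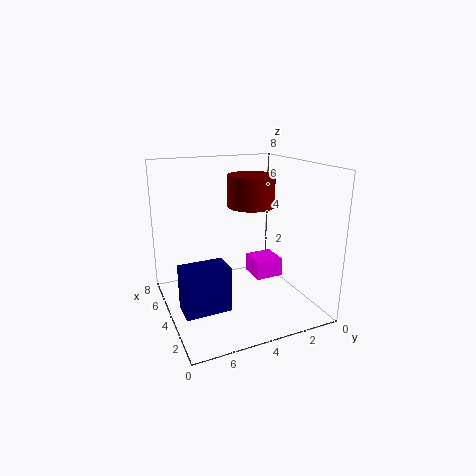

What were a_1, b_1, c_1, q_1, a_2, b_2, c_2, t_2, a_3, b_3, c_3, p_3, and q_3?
a_1 = 2.5, b_1 = 5, c_1 = 0.5, q_1 = 2.5, a_2 = 6.5, b_2 = 2, c_2 = 5, t_2 = 2, a_3 = 2.5, b_3 = 2, c_3 = 2, p_3 = 1.5, q_3 = 1.5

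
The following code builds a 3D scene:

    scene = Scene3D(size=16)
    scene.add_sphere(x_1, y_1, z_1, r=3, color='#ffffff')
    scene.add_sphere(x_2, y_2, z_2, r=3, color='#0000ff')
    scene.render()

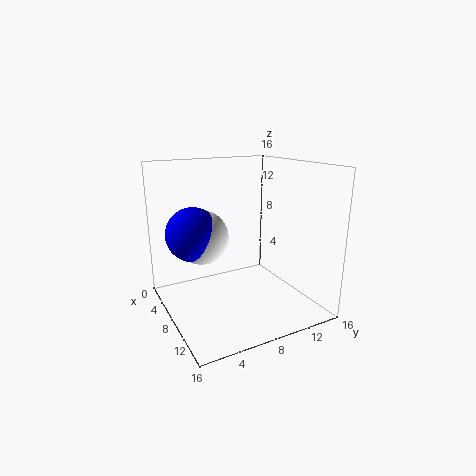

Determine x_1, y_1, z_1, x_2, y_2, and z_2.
x_1 = 6; y_1 = 4.5; z_1 = 8; x_2 = 6; y_2 = 3.5; z_2 = 8.5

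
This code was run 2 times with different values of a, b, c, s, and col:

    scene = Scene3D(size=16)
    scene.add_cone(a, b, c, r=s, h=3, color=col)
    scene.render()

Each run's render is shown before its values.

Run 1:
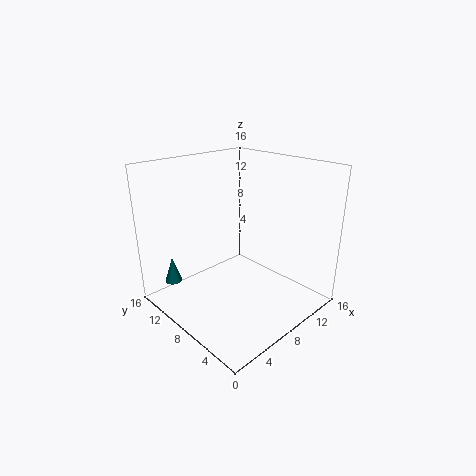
a = 3; b = 14; c = 2; s = 1; col = 'teal'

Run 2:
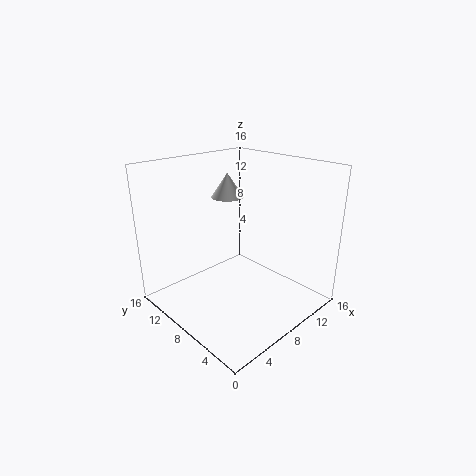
a = 11; b = 13; c = 11; s = 2; col = 'white'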